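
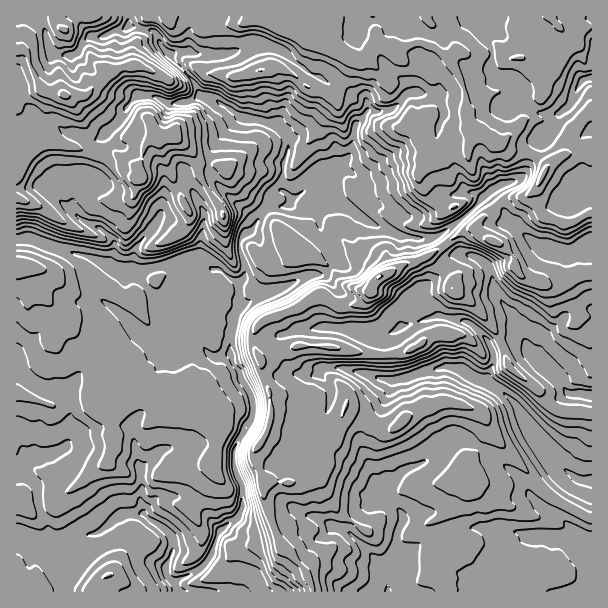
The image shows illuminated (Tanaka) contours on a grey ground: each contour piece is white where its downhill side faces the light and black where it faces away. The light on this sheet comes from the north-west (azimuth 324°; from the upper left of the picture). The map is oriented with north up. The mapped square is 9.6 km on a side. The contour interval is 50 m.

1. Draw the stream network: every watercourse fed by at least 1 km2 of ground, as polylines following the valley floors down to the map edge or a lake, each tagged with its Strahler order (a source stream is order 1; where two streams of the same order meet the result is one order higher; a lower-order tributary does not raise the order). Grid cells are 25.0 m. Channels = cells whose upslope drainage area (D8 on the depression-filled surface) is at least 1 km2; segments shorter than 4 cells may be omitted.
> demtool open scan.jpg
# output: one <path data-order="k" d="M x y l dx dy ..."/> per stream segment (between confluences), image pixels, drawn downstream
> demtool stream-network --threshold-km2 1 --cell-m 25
<path data-order="1" d="M215 591l-38 0"/><path data-order="3" d="M176 587l1 1 0 3"/><path data-order="2" d="M387 573l0 18"/><path data-order="1" d="M60 555l8-3 15-15 6-3 6 0 6-3 13-12 9-4 3 0 2-2 15 0"/><path data-order="2" d="M584 542l1 1 6 0 0 2"/><path data-order="1" d="M531 534l5 0 1 2 17 0 1 1 8 0 1 2 5 0 6 3 9 0"/><path data-order="1" d="M333 527l5 0 1 1 3 0 6 3 38 38 0 3 1 1"/><path data-order="2" d="M143 513l7 8 8 3 4 4 2 0 7 8 2 3 0 13-6 12 0 11 1 3 3 3 2 0 3 6"/><path data-order="1" d="M549 512l11 6 24 24"/><path data-order="2" d="M390 501l11 11 1 3 0 10-3 3-1 6-2 2 0 7-1 2 0 4-2 2-1 7-5 8 0 7"/><path data-order="1" d="M374 495l3 6 13 0"/><path data-order="1" d="M155 455l-14 13 0 36 2 2 0 7"/><path data-order="1" d="M434 455l-6 6-12 6-5 0-6 3-15 15-1 3 0 12 1 1"/><path data-order="1" d="M320 426l3-7 4-6 0-3 3-6 0-6 2-2 0-4-3-6-9-11 0-6 1-1 23 0 6 3 6 0 1 1 11 2 1 1 3 0 6 3 5 0 1 2 15 0 2-2 6 0 9-4 9-2 6-3 7 0 2-1 16 0 2 1 6 2 9 7 3 0 6 3 4 0 2 2"/><path data-order="1" d="M65 401l6 7 0 29-5 9-3 3-9 4-22 5-6 3-3 6-3 0-3 3"/><path data-order="2" d="M488 383l6 4 9 5 15 15 1 4 3 3 3 6 5 5 0 1 4 5 0 1 23 26 0 1 4 5 0 1 9 9 2 0 7 6 12 0 0 2"/><path data-order="3" d="M230 357l3 6 6 6 1 6 2 2 0 3 6 7 4 9 0 5 2 1 0 12-2 2-1 7-6 8-2 4-4 5-2 6-3 4 0 17 2 1 1 9 3 3 2 6 1 2 0 19-4 9-6 6-6 3-2 3-7 8-2 6-1 1 0 3-2 2 0 3-1 1 0 3-3 3 0 2-12 12-12 6-3 0-6 3 0 6"/><path data-order="1" d="M342 329l9 0 6 3 12 1 2 2 15 0 1-2 9 0 21-12 9-1 2-2 4 0 2-1 12 0 1 1 5 0 1 2 12 1 6 3 17 17 6 12 0 9-5 9-1 12"/><path data-order="1" d="M117 312l32 33 1 0 6 5 3 0 2 1 18 0 7-6 6-3 5 0 15 15 9 0 1-1 6 0 2 1"/><path data-order="3" d="M239 309l-5 6 0 11-1 1 0 3-2 2 0 6-1 1 0 18"/><path data-order="1" d="M261 294l-10 6-5 5-6 1-1 3"/><path data-order="1" d="M497 294l4 6 0 2 6 6 0 1 9 11 3 6 2 7 6 11 0 3 6 7 1 5 14 13 7 3 6 6 3 8 5 4 13 0 2 2 7 0"/><path data-order="3" d="M239 287l0 22"/><path data-order="2" d="M134 267l21 0 1-1 9-2 5-3 3 0 6-3 12-1 1-2 6 0 14 14 7 0 9 9 6 3 3 0 2 6"/><path data-order="2" d="M111 264l3 0 2 2 16 0 2 1"/><path data-order="1" d="M81 255l5 0 1 2 8 1 4 3 3 0 2 2 6 0 1 1"/><path data-order="1" d="M554 248l9 1 1 2 8 0 9-5 6-4 4 0"/><path data-order="1" d="M149 233l-14 16 0 5-1 1 0 12"/><path data-order="1" d="M75 213l12 11 3 0 12 6 12 12 0 10-3 5 0 7"/><path data-order="3" d="M269 207l-2 0-6 6-7 15-14 14 0 10 2 2 0 3 3 6 0 13-2 3-1 0 0 3-3 5"/><path data-order="1" d="M477 204l-22 21-2 0-4 5-2 0-7 6-6 1-2 2-16 0-2-2-10 0-2-1-3 0-4-3-3 0-5-3-7-2-9-4-3-3-11-6-4-5-6-3-78 0"/><path data-order="3" d="M284 201l-5 3-4 0-6 3"/><path data-order="1" d="M353 174l-5-3-19 0"/><path data-order="2" d="M329 171l-5 0-6 3-13 12-12 6-9 9"/><path data-order="1" d="M95 140l9-5 18-16 4-11 11-12 18 0 15 8 18-2 7-4 8-2"/><path data-order="1" d="M522 101l8 7 4 2 3 3 24 0 11-9 1-8 8-13 6-5 4 0"/><path data-order="2" d="M203 96l4 0 2 2 6 1 3 3 12 6 4 5 2 0 6 4 7 0 6 3 6 0 6 3 9 2 11 9 1 3 0 13-1 2-2 12-1 1 0 8-2 1 0 23 2 1 0 3"/><path data-order="1" d="M422 93l-14 0-15 15-3 2-4 0-2 1-16 0-12 14 0 3-2 1 0 8-1 1 0 9-2 2-1 6-12 12-6 1-3 3"/><path data-order="1" d="M78 51l3-6 9-9 14 0 1-1 3 0 6-5 8 0 6-6 0-7"/><path data-order="1" d="M252 45l-7 2-8 4-3 0-6 3-9 0-1 2-24-2-2-1-16 0-2 1 0 5 2 3 18 19 4 11 5 4"/>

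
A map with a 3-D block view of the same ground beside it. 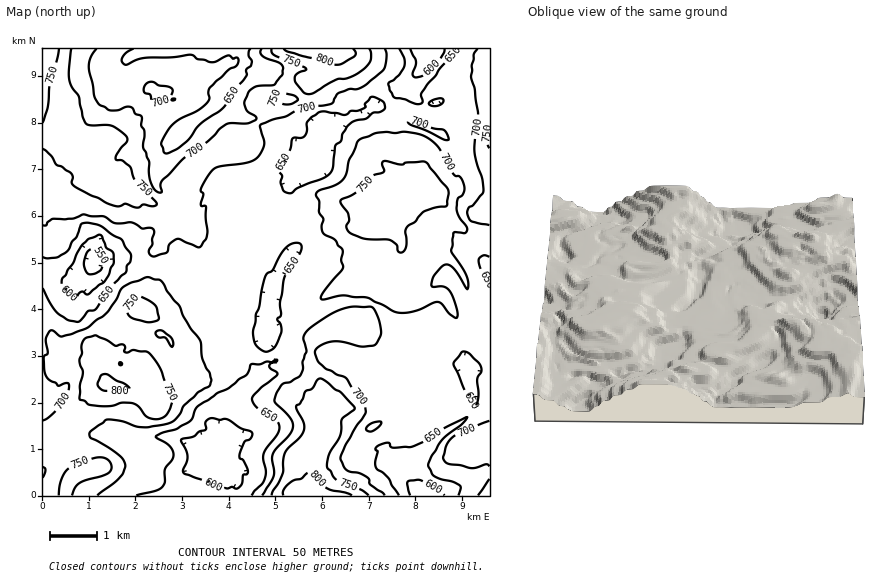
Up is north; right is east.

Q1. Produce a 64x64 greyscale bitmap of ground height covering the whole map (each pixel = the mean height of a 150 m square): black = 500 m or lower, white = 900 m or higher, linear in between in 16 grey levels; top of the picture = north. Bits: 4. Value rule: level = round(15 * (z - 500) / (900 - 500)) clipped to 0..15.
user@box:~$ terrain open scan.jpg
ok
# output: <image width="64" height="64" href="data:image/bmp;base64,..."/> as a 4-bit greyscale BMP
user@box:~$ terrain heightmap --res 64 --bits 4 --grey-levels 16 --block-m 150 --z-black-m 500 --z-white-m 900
<image width="64" height="64" href="data:image/bmp;base64,Qk12CAAAAAAAAHYAAAAoAAAAQAAAAEAAAAABAAQAAAAAAAAIAAATCwAAEwsAABAAAAAAAAAAAAAAABEREQAiIiIAMzMzAERERABVVVUAZmZmAHd3dwCIiIgAmZmZAKqqqgC7u7sAzMzMAN3d3QDu7u4A////AJmamZh3d3ZmVVVVVVRFVWebvd3d3Mu6mYdlQzM0VXd5mZqpmZh3d3dlVVVUQzNFVom83dy7qpmHdlUzNEVWd3iJmqqpmYd3d3ZVREMzMzRVeau8y7qZmId2VURFVmd3d4maqquqmHd3dlRDMzMzNFV4q7u7qZh3dmVVVVV3d3d3iZmaq7qYd3d2VUMzMzM0VXiru7uph3d2VVVVVneIiIiJmZmZmZd3d3dlQzMzM0VVeZq7u6mHd3ZVVVVWeJmZmIiJmZmYd3d3d2VDMzMzRVV4mru7uYd3dlVVVVVnmZmYmIiIiId3d3d2VDMzMzM0VWeJq7u6mHd2ZmZmVVeJmZmZmYiHd3d3dmVVRDMzMzNFVniau7upd3d3Z3d2VXiZmZmZmId3d3d3dmVVRDMzNFVVd5q7u6mHeHd2Z3dlVniZiZmZmId3iJmYd2VUMzRVVVV3mru7qZd3d3d2d3dlZ3h4mZmZmJmZmqqYdlRERVVVZniau7upmHd3d3Z3d3dmd3eJmZmZmZmru5h2VVRFVVZ3iaq7u7qZd3d3Zmd3d3Znd3iZqruqqru7qYdlVVVVZ3iZmru7uph3d3dmd3d3ZWd3eJq7u7u7u7qZmHdlVVVneJmau7uph3dmZmd3d3dlZ3d3mrvMzLu7qpmZiHdlVVZ3iZmbupl3d2ZmZ3d3d1VneIiJu8y7u7upmZmYd3ZVVVd3iZqZmHd3dmZnd3d2VWeIiJm7u7u7u6mZmZh3d2VVVnd4mZh3d3d3Zmd3d3ZVZ4iImbu7qru7qZmZl3d3ZlVmd3iYd3d3d3d3Znd3ZVVXiIiau7qqq7qZmZmHd3dmZmZ3eJd3d3d3d3d2Z3dlVWd4mZm7qqqqqZmZmYd3d2ZmZnd3h3d3d3d3d3Znd3Zmd3mZmbuqmZmZmZmZh3d3dmVWZneYd3d4h3d3dmd3d3d3eIiZqpmZmZmZmZl3d3d2VVVmeJmIiJmId3d3dnd3d3d4d3iJmZmZmZmZmHd3d3ZVVWd3iJmZmZl3d3d3d3d3d3d3ZniZmZmZmZmHd3d3d2VVZ3d4iIiIiXd3d3d3d3d3d2VVZ4mZmqqpmXd3d3d3ZVVnd3eIiIiId3d3d3d3d3d2VVVWeJmru5mYd3d3d3dlVWd3d3eIiIh3iIh3d4d3d3VVRVVniZqqmYd3d3d3d2VVZ3d3d3d3d4iZmYh4h3d3ZVRERVZ5mZmZd3d3d3d3dVVnd3eId4iImZmZmIiHd3dVRDM0VXiZmZh3d3d3Z3d1VWd3d4iIiZmZmZmYiHd3d1VDMzM1Z3iIh3d3d3dnd3ZVZ3d3eImZmZmZmZh3d4d2VUQzIjRWd3d3d3d3d3d3dlVWd3d3iJmZmZmZmHd3h3VVVDMRI1Vnd3d3d3d3d3d3ZVZ3d3d4mZmZmZmZh3h3ZVVVQxETRWd3d3d3d3d3d3d2VWd3d3iZmZmZmZiIh3dVZmVDESNFV3iHd3d3d3d3d3ZVV3d3eJmZmZmZmIiHd2Z3dlQiNFVneIh3d3d3d3d3d2VWd3d4mZmZmpmZiId3d3d3ZUM1Vnd3iIeIh3d3d3d3dmZ3d4mZmZmqmZmIh3d3d3d1VEVnd3eJmZmYd3d3d3d3d3eJmaq7u7qZmYiHd3d3d3ZVZ3d3iJmZmZh3d3d3d3d3d4mZu7u7upmZmZmHd4h3d3d3iImZmZmZh3d3d3d3d3d3iZmru7u7qZmZmHiJmZmYiImZmZmZmZmHd3d3d3d3d3eZmau7u7u6mZmXeZmZmZmZmamampmZmYd3d3d3d3d3d5maq7u7u7u6qpd4mJmZmZmruru6mZmZh3d3d3d3Znd4mZqqq7u7u7u6mHeImZmZqruqu6mImZmHd3d3d3dlZ3iJmZqqu7u7u7qYd3iZmau7u6u6mHiZmYd3d3d3d1VWZ3eJmaqqu7u7uZh3eJmZq7u6q6mXd4mZmHd3d3d2VVVVZ3iZmqqru7upiHd5mZmru7qrqZd3eJmYd3d3d3ZVVVVWd5mZmqq7upl3d4mZq7u7u6qZl3d4mZmIiId3dlVVVVV3mZmamZqpmHd3iZq7u7u7qZmHdnd5mZmZmYd3ZVVVVXeJmZmZmZmXd3eZq7u7u7upmYd1VneJmZmZmHd2VVVVZ3mZmZmZmYd3d5m7u7u7u7qZh2VVZ3iJmZmYd3ZVVVVneJmZmJiId3d3mbu7u7u7upmHdlVWd3iZmZh3dmZVVVZ3eIiIiIeId3eZu7u7qqqpmHd2VVVneImZh3d3dlVVVnd3d3d3iHd3d4mru7qZmZmYd3dlVVZ3d3eId3d2VVVVZmd3d3d3d3d3iZu7upmYiIh3d3dlVWZ3d4mZh3dlVVZVVmd3d3d3d3eJmru6mYd3h3d3d3dlVWd4mZmZiHd3dmZVVnd2Zmd3d4mau6mYd3d3d4d3d3ZVZ3iZmaqZmZh3dmVnZlVmVnd3iZq6qZd3d3d4iId3dlVWeJmZmZmpmHd3ZnZVVWdmd3eJmqqZl3d3d3iId3d2VVVniIiZm7qZmIh3dlVVVnd3d4maqpmHd3d3d3d3d3dlVVZ3d5mru7qZmYd2VVRVZ3d4iZmqmYd3dnd3d3d3d3dVVmd3iZq7u7upmXdlQzRnd3iZmaqZh3d2Z3d3d3d2Z2ZVZ3eJmru7u7uZh3ZTM0Z3eJmZqpmHd3ZVZmZmZlVWZlV3iaq7vMzMu6mXdlMzNWd3iZmqmZh3dlVVVVVVVVVVVXibvM3d3d3LqZd1QzM0VneJ"/>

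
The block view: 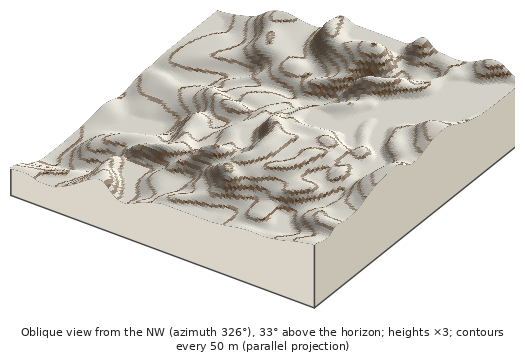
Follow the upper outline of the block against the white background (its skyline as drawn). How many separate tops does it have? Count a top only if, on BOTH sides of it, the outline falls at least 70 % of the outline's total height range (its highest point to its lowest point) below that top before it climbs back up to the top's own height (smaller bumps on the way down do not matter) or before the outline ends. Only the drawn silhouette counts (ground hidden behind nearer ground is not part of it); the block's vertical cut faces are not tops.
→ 0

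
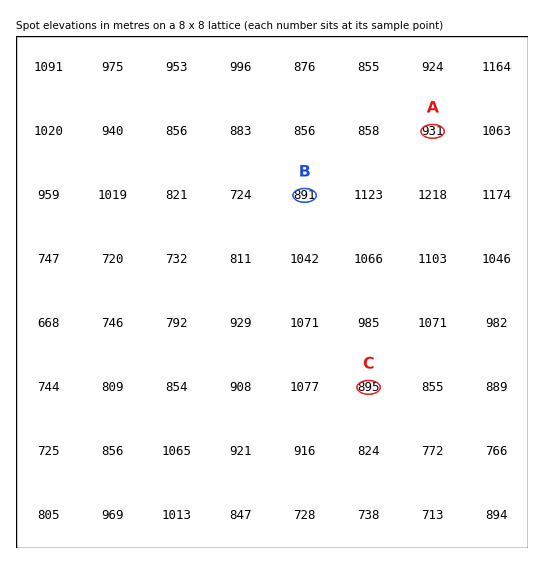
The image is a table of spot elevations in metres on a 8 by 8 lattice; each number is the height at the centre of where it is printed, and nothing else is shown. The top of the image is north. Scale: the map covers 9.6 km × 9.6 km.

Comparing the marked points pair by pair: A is higher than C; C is higher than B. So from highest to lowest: A C B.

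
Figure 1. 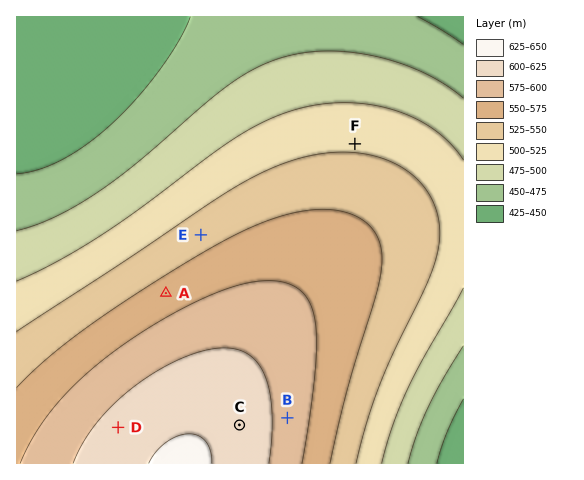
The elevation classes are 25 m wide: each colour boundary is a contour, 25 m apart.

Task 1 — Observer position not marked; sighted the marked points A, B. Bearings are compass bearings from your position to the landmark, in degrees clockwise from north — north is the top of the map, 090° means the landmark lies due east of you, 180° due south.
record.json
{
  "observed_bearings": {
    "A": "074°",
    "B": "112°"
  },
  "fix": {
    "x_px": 56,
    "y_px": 325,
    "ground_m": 535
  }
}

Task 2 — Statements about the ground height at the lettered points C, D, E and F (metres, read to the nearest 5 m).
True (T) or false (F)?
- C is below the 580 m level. F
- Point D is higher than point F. T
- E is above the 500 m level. T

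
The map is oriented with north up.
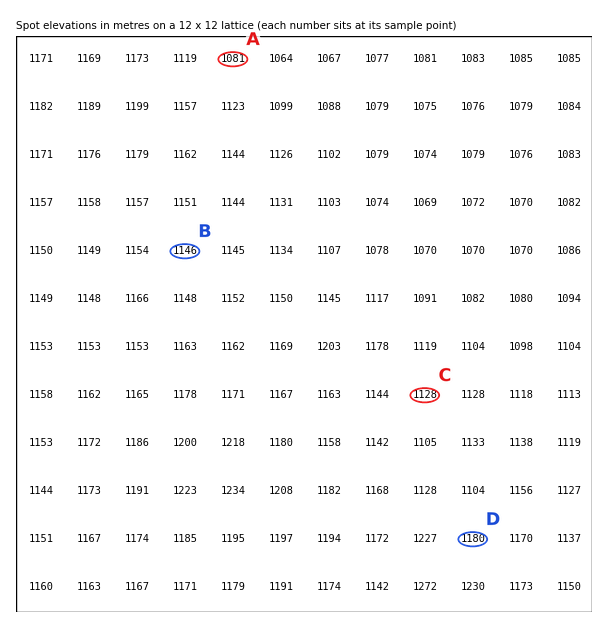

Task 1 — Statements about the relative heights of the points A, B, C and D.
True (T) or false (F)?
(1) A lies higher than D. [F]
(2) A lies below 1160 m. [T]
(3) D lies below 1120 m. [F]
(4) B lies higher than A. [T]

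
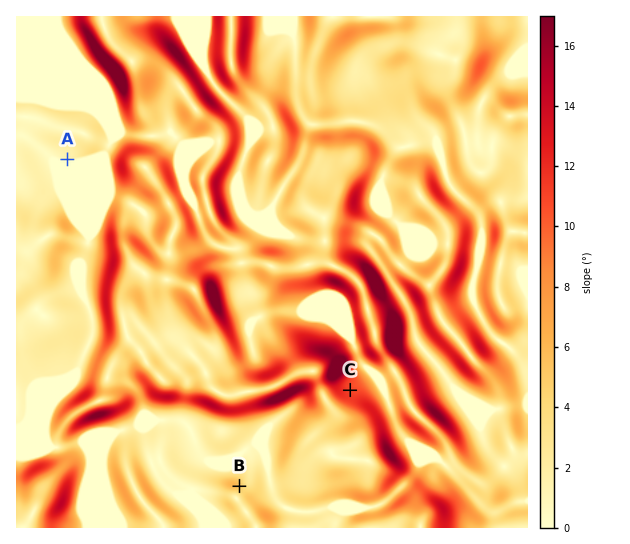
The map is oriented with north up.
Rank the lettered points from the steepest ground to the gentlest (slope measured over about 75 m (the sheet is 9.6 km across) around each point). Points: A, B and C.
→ C B A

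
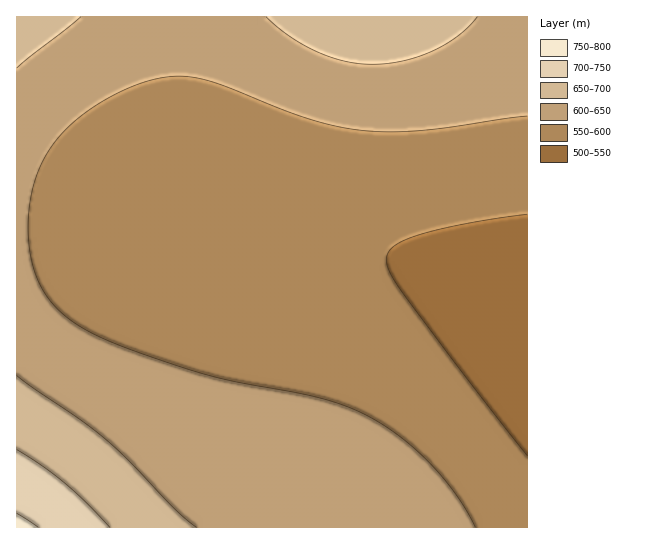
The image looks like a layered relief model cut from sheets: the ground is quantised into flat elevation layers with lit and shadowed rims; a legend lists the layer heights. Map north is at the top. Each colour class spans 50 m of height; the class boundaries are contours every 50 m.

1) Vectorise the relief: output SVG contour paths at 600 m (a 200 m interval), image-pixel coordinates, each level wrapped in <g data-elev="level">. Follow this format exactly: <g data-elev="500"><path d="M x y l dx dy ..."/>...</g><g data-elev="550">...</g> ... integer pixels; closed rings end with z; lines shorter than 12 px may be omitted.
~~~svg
<g data-elev="600"><path d="M475 527l-19-33-27-32-31-27-32-20-21-9-26-8-90-18-44-12-74-26-22-11-18-10-12-10-10-12-8-12-6-13-4-15-2-17 0-36 5-23 8-20 11-18 14-17 20-17 24-15 26-11 24-7 21-2 23 4 21 7 80 31 29 8 27 4 28 2 32-2 105-14"/></g>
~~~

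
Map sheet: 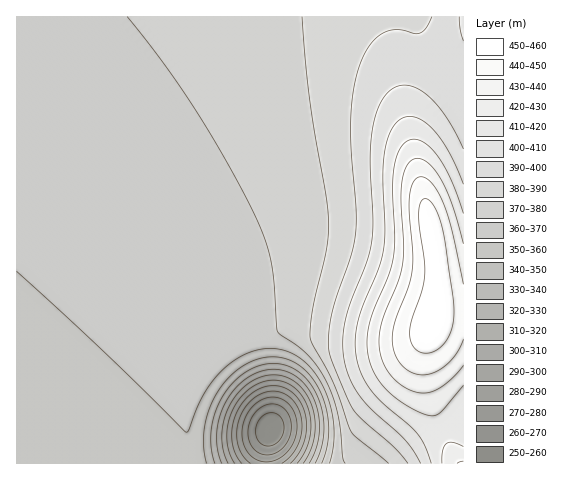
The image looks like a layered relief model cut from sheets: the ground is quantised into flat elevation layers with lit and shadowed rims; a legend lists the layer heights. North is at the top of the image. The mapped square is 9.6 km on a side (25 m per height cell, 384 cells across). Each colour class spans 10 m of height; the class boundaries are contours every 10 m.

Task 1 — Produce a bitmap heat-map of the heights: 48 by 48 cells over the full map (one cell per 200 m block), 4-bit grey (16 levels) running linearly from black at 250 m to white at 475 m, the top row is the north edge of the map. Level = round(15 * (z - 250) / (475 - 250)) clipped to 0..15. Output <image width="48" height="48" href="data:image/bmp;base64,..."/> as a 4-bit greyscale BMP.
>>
<image width="48" height="48" href="data:image/bmp;base64,Qk32BAAAAAAAAHYAAAAoAAAAMAAAADAAAAABAAQAAAAAAIAEAAATCwAAEwsAABAAAAAAAAAAAAAAABEREQAiIiIAMzMzAERERABVVVUAZmZmAHd3dwCIiIgAmZmZAKqqqgC7u7sAzMzMAN3d3QDu7u4A////AHd3d3d3d3d3d3d2VDIiI0VniIiJmaq7zHd3d3d3d3d3d3dlQyEREjVniImZmqq7vHd3d3d3d3d3d3dlQyEAEjRniJmZqqu7u3d3d3d3d3d3d3dlQyEAETRXiJmaqru7u3d3d3d3d3d3d3dmQyEAETRXiZmqq7u7u3d3d3d3d3d3d3d2VCEREjRniZqqu7u7u3d3d3d3d3d3d3d2VDIhIjVniaqru8zMu3d3d3d3d3d3d3d3ZUMyM0Vomaq7vMzMy3d3d3d3d3d3d3d3ZlRDRFZ4mqu7zMzMzHd3d3d3d3d3d3d3dmVVVWeJmqu8zN3czHd3d3d3d3d3d3eId3ZmZneJqrvMzd3d3Hd3d3d3d3d3d3iIh3d3d3iZqrvM3d3d3Hd3d3d3d3d3d4iIiId3eIiZqrvM3d3d3Xd3d3d3d3d3eIiIiIiIiImZqrvM3d7u3Xd3d3d3d3d3iIiIiIiIiImZqrvM3d7u3Xd3d3d3d3d4iIiIiIiIiImZqrvM3d7u3Xd3d3d3d3eIiIiIiIiIiImZqqu8zd7u3Xd3d3d3d3iIiIiIiIiIiImZmqu8zd3u3Xd3d3d3d4iIiIiIiIiIiImZmqu7zN3u3Xd3d3d3d4iIiIiIiIiIiIiZmqq7zN3u3Xd3d3d3eIiIiIiIiIiIiIiZmaq7zN3u3Xd3d3d3iIiIiIiIiIiIiIiZmaqrvN3u3Xd3d3d4iIiIiIiIiIiIiIiZmaqrvN3u3Xd3d3eIiIiIiIiIiIiIiIiZmZqrvN3u3Hd3d4iIiIiIiIiIiIiIiIiZmZqrvN3t3Hd3eIiIiIiIiIiIiIiIiIiZmZqrvN3t3Hd3iIiIiIiIiIiIiIiIiIiZmZqrvN3t3Hd4iIiIiIiIiIiIiIiIiIiZmZqrvN3dy3eIiIiIiIiIiIiIiIiIiIiZmZqrvN3dy3iIiIiIiIiIiIiIiIiIiIiZmZqrvN3cy4iIiIiIiIiIiIiIiIiIiIiZmZqrvN3cu4iIiIiIiIiIiIiIiIiIiImZmZqrvMzMu4iIiIiIiIiIiIiIiIiIiImZmZqrvMzLuoiIiIiIiIiIiIiIiIiIiImZmZqrvMy7uoiIiIiIiIiIiIiIiIiIiImZmaqru7u7qoiIiIiIiIiIiIiIiIiIiJmZmaqqu7u7qoiIiIiIiIiIiIiIiIiIiJmZmZqqu7u6qoiIiIiIiIiIiIiIiIiIiJmZmZqqq7qqqoiIiIiIiIiIiIiIiIiIiJmZmZqqqqqqqoiIiIiIiIiIiIiIiIiIiJmZmZqqqqqqqYiIiIiIiIiIiIiIiIiIiZmZmZqqqqqqqoiIiIiIiIiIiIiIiIiIiZmZmZmqqqqqqoiIiIiIiIiIiIiIiIiIiZmZmZmqqqqqqoiIiIiIiIiIiIiIiIiIiZmZmZmaqqqqqoiIiIiIiIiIiIiIiIiIiZmZmZmZqpmaqoiIiIiIiIiIiIiIiIiImZmZmZmZmZmaqoiIiIiIiIiIiIiIiIiImZmZmZmZmZmaqoiIiIiIiIiIiIiIiIiImZmZmZmZmZmaqg=="/>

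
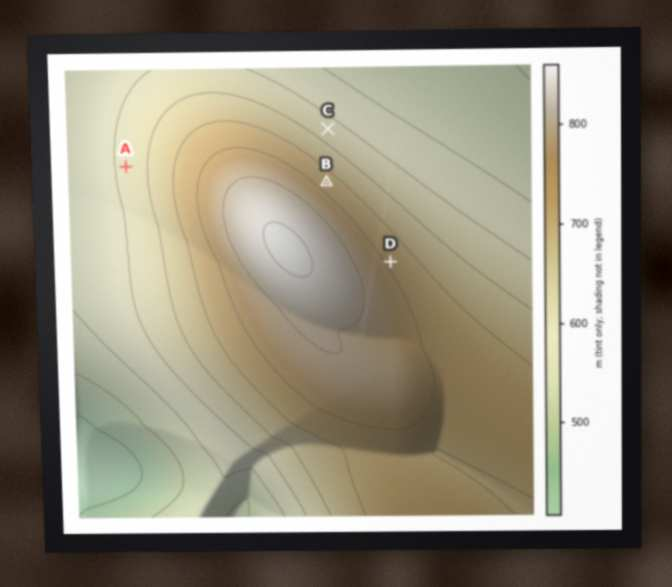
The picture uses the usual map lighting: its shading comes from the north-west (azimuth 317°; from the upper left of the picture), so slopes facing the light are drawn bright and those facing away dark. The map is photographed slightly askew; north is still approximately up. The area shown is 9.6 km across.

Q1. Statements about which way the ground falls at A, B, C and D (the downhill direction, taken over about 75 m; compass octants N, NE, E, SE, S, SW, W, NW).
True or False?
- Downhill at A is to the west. True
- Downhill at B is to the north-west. False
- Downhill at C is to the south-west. False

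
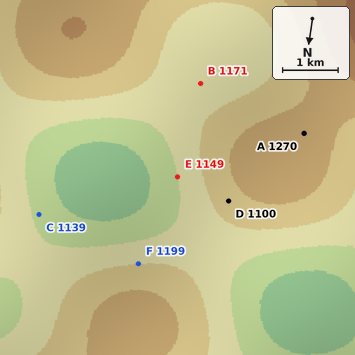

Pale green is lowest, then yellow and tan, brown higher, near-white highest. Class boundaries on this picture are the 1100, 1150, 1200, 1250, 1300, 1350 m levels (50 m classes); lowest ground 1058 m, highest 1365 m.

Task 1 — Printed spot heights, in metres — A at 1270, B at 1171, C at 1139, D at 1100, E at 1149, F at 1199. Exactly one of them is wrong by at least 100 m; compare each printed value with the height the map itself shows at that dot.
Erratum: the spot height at D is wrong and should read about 1225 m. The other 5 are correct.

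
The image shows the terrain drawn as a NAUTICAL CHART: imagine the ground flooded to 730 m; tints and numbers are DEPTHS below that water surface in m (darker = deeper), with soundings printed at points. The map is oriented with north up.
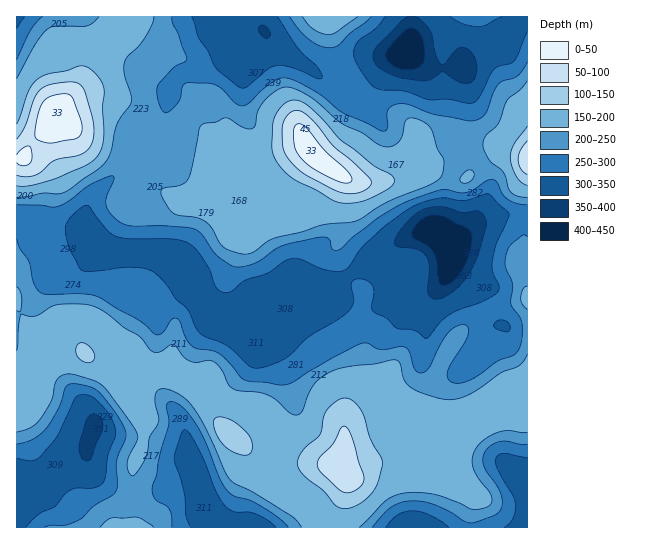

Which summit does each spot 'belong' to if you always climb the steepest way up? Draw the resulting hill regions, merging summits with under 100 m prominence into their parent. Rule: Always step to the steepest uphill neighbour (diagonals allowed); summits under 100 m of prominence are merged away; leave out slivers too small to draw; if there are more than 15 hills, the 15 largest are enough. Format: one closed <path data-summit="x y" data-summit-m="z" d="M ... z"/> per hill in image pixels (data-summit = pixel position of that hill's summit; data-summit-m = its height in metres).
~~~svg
<path data-summit="345 471" data-summit-m="670" d="M526 215l-21 0-26 6-20 18-12 5 4 9-2 16-6 13-10 9-32 0-11 9-11 5-12 0-37-6-2 7-9 9-52 26-10 0-15-9-19-3-12-5-10-15-12-42-10-11-12-5-54-2-20-4-8 18-8 9-14 7-9 0-6-6-4-23-7-15-14-18-6-1-1 262 11-1 27-14 27-8 5-4 1 2-40 43-8 3-13 0-10-8 0 36 511 1 1-311z"/><path data-summit="311 153" data-summit-m="697" d="M519 16l-106 0-1 17-4 18-18 9-17 25-16 15-8 0-6-3-26-24-39-26-15-17-5-14-43 0 0 5 2 5 15 13 3 6 0 12-12 2-26 12-14 1-11 9-4 8 0 14-12 40-27-1-6 23-7 9-23 21-6 12-3 12 3 16-46 10 8 30 5 4 9 0 14-7 8-9 8-18 20 4 54 2 12 5 10 11 12 42 7 12 11 7 23 4 15 9 10 0 8-2 10-7 26-12 17-14 2-7 37 6 12 0 11-5 11-9 26 1 8-3 10-11 6-15-2-16-13-14 8-19 4-29 7-18 0-9-8-16 6-45 10-22 4-18 30-25 13-5z"/><path data-summit="57 113" data-summit-m="697" d="M214 16l-198 1 0 198 7 2 6 6 13 21 45-9-3-10 3-18 6-12 23-21 7-9 6-23 27 1 12-40 0-14 10-14 19-4 26-12 12-2 0-12-3-6-15-13z"/><path data-summit="527 159" data-summit-m="679" d="M527 16l-6 0-11 11-13 5-12 11-8 4-13 15 0 9-11 26-6 37 1 12 7 12 0 9-7 18-4 29-8 19 11 11 12-5 20-18 26-6 23 0z"/><path data-summit="329 17" data-summit-m="559" d="M411 16l-152 0 0 3 4 11 5 7 18 16 31 20 26 24 6 3 8 0 16-15 17-25 18-9 4-18z"/>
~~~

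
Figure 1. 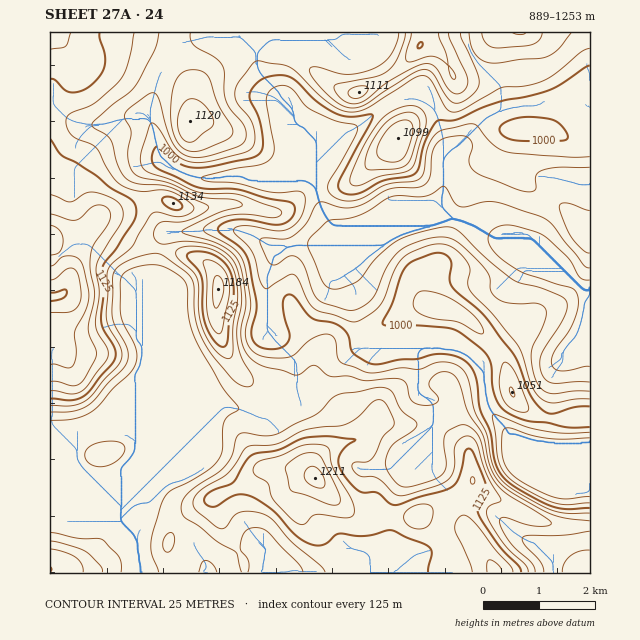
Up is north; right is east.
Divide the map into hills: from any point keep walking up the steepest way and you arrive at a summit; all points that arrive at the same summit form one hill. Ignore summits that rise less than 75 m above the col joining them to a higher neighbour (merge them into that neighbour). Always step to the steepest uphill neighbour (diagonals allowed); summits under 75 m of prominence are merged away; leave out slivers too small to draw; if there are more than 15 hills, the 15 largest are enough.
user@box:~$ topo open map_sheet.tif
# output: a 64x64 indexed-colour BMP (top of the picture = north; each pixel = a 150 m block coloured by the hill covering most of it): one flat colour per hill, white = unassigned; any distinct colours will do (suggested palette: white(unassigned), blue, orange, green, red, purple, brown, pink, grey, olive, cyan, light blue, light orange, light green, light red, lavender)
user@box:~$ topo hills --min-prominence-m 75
<image width="64" height="64" href="data:image/bmp;base64,Qk12CAAAAAAAAHYAAAAoAAAAQAAAAEAAAAABAAQAAAAAAAAIAAATCwAAEwsAABAAAAAAAAAA////ALR3HwAOf/8ALKAsACgn1gC9Z5QAS1aMAMJ34wB/f38AIr28AM++FwDox64AeLv/AIrfmACWmP8A1bDFAGZmZmZmYiIiIiIiIiIiIiIiIiIiIiIiIiIiIiIiIRERZmZmZmZiIiIiIiIiIiIiIiIiIiIiIiIiIiIiIiIiERFmZmZmZiIiIiIiIiIiIiIiIiIiIiIiIiIiIiIiIiIREWZmZmZmIiIiIiIiIiIiIiIiIiIiIiIiIiIiIiIiIiIRZmZmZmYiIiIiIiIiIiIiIiIiIiIiIiIiIiIiIiIiIiJmZmZmYRIiIiIiIiIiIiIiIiIiIiIiIiIiIiIiIiIiIhEREREREiIiIiIiIiIiIiIiIiIiIiIiIiIiIiIiIiIiERERERERIiIiIiIiIiIiIiIiIiIiIiIiIiIiIiIiIiIRERERExIiIiIiIiIiIiIiIiIiIiIiIiIiIiIiIiIiIhERERETMiIiIiIiIiIiIiIiIiIiIiIiIiIiIiIiIiIiERERERMzIiIiIiIiIiIiIiIiIiIiIiIiIiIiIiIiIiIRERERETMyIiIiIiIiIiIiIiIiIiIiIiIiIiIiIiIiIhERERERMzMiIiIiIiIiIiIiIiIiIiIiIiIiIiIiIiIiEREREREzMzIiIiIiIiIiIiIiIiIiIiIiIiIiIiIiIiIRERERERMzMyIiIiIiIiIiIiIiIiIiIiIiIiIiIiIiIhEREREREzMzMiIiIiIiIiIiIiIiIiIiIiIiIiIREREREREREREzMzMzIiIiIiIiIiIiIiIiIiIiIiIiERERERERERERETMzMzMyIiIiIiIiIiIiIiIiIiIiIiERERERERERERERMzMzMzIiIiIiIiIiIiIiIiIiIiIiIREREREREREREREzMzMzMyIzMyIiIiIiIiIiIiIiIiIRERERERERERERETMzMzMzMzMzMiIiIiIiIiIiIhIiIhERERERERERERERMzMzMzMzMzMzMiIiIiIiIiIRERERERERERERERERERETMzMzMzMzMzMyIiIiIiIiIRERERERERERERERERERERMzMzMzMzMzMzIiIiIiIiIhEREREREREREREREREREREzMzMzMzMzMzMiIiIiIiIiERERERERERERERERERERETMzMzMzMzMzMyIiIiIiIiIRERERERERERERERERERERMzMzMzMzMzMyIiIiIiIiIhEREREREREREREREREREREzMzMzMzMzMyIiIiIiERERERERERERERERERERERERETMzMzMzMzMxESIiIiIRERERERERERERERERERERERERMzMzMzMzMzEREiIiIREREREREREREREREREREREREREzMzMzMzMzMRERIiIhERERERERERERERERERERERERETMzMzMzMzMxERESIiERERERERERERERERERERERERERMzMzMzMzMzERERIiIRERERERERERERERERERERERERETMzMzMzMzMRERESIRERERERERERERERERERERERERERMzMzMzMzMxERERIhEREREREREREREREREREREREREREzMzMzMzMzERERERERERERERERERERERERERERERERERMzMzMzMzMREREREREREREREREREREREREREREREREREzMzMzMzMzERERERERERERERERERERERERERERERERETMzMzMzMzERERERERERERERERERERERERERERERERERMzMzMzMzERERERERERERERERERERERERERERERERERERERMzMRERERERERERERERERERERERERERERERERERERERERERERERERFVVVEREREREREREREREREREREREREREREREREREREREVVVVVVVVVUREREREREREREREREREREREREREREREREVVVVVVVVVURERERERERERERERERERERERERERERERERVVVVVVVVVRERERERERERERERERERERERERERERERERFVVVVVVVVVUREREREREREREREREREREREREREREREREVVVVVVVVVVRERERERERERERERERERERERERERERERERVVVVVVVVVVERERERERERERERERERERERERERERERERFFVVVVVVVVUREREREREREREREREREREREREREREREREUVVVVVVVVVREREREREREREREREREREREREREREREREURFVVVVVVVVQRERERERERERERERERERERERERERERERRERVVVVVVVVEQRERERERERERERERERERERERERERERREREVVVVVVVERBERERERERERERERERERERERERERERRERERFVVVVVUREQRERERERERERERERERERERERERERRERERERFVVVVREREQRERERERERERERERERERERERERFERERERERVVVREREREREQRERERERERERERERERERERFERERERERERVRERERERERERERBERERERERERERERERFEREREREREREREREREREREREREERERERERERERERERFEREREREREREREREREREREREREQREREREREREREREREURERERERERERERERERERERERERBERERERERERERERERREREREREREREREREREREREREREERERERERERERERERFEREREREREREREREREREREREREQREREREREREREREREURERERERERERERERERERERERERBEREREREREREREREREURERERERERERERERERERERERE"/>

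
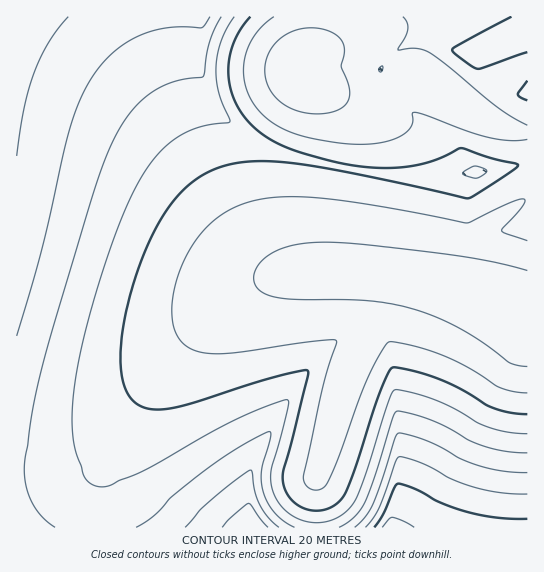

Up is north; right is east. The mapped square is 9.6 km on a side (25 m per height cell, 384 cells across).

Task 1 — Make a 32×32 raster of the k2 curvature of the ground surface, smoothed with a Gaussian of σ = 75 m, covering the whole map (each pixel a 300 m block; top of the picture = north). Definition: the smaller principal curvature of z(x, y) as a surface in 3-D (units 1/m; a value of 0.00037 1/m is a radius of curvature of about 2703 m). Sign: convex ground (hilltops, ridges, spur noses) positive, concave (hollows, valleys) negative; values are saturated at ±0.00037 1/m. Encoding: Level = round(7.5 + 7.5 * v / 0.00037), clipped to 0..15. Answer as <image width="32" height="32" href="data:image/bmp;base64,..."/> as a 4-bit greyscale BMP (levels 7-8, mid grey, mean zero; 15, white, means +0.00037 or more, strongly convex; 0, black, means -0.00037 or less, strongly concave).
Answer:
<image width="32" height="32" href="data:image/bmp;base64,Qk12AgAAAAAAAHYAAAAoAAAAIAAAACAAAAABAAQAAAAAAAACAAATCwAAEwsAABAAAAAAAAAAAAAAABEREQAiIiIAMzMzAERERABVVVUAZmZmAHd3dwCIiIgAmZmZAKqqqgC7u7sAzMzMAN3d3QDu7u4A////AIiIiIiIh3cTqqqqYHd3d3eIiIiIh3d3CKqqqpB3d3d3iIiIh3d3dwmqqZiAZ3d3d4iId3d3d3cHmYiIgFd3d3eHd3d3d3d3QHd4iIFXd3d3d4iHd3d3d3BneIiBV3d3d4iIh3d3d3d1B3d3cVd3eIh4iId3d3d3dwWId3Fnd3iIeIiHd3d3d3dheHdyd3d4iHeIiHd3d3d3dEiHcnd3d4h3eIiId3d3d3c2h3R3d3eId3iIiIiIh3d3dGd1d3d3eHd3iIiIiIiId3dWZ3d3d3h3d4iIiIiIiIh3d3d3d3d4d3eIiIiIiIiIh3d3d3d3eHd3iIiIiIiIiIh3d3d3eIh3d3iIiIiIiIiIiHd3d4iId3d3iIiIiIiIiIiIeIiIiHd3d3iIiIiIiIiIiIiHZUR3d3d3eIiIiIiIiIiIh2d3d3d3d3eIiIiIiIiIiIdXd3d3d3d3d4iIiIh3ZlVVNnd3d3d3d3d3d3ZCIjREQwACd3d3d3d3d3QSRniIiIVYh3d3d3d3d3YUeIiIiIdliIh3d3d3d3dheIiIeHdkZ4d3d3d3d3d3F5iIiHd0V3d3dXd3d3d3dUmZiIh3ZZh3dUV3d3d3d3J5mZiHdjepiFV3d3d3d3dxiZmIh3dieFImd3d3d3d3cYmYiIh3d0NGdUZ3d3d3d3JpmIiId3d3d3d2"/>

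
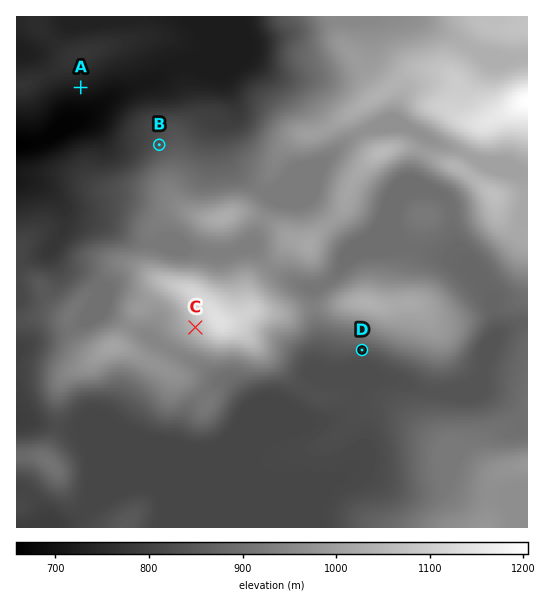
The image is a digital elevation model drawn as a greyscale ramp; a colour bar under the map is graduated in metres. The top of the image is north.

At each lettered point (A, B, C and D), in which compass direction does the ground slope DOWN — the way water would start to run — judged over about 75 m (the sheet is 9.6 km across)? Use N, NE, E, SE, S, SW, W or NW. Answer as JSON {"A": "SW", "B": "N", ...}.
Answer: {"A": "S", "B": "NW", "C": "SW", "D": "S"}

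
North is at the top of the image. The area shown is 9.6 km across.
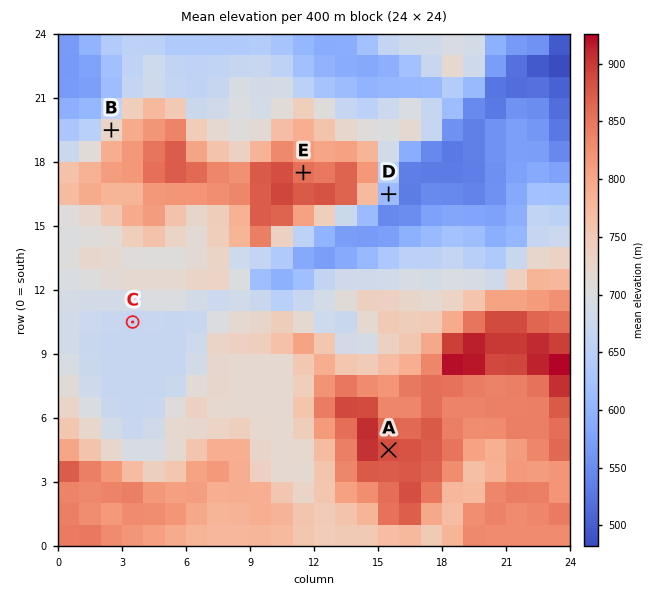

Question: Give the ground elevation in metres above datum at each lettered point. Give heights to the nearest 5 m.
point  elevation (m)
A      880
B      735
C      670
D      610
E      855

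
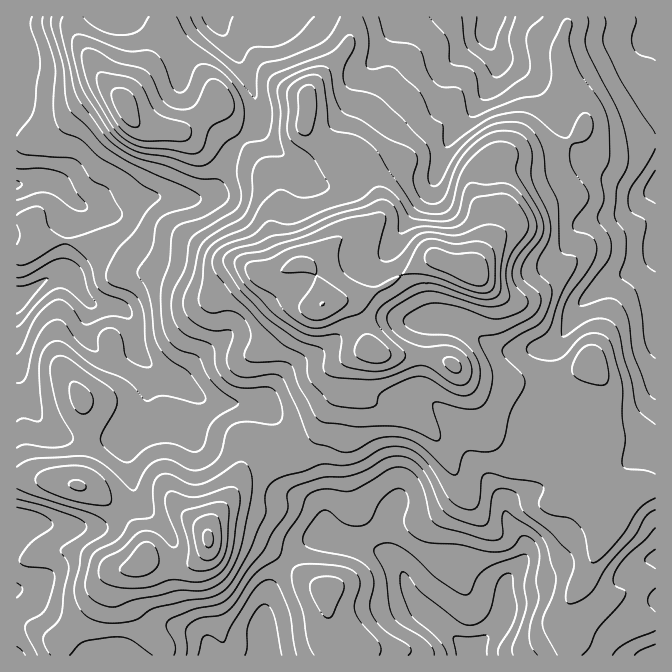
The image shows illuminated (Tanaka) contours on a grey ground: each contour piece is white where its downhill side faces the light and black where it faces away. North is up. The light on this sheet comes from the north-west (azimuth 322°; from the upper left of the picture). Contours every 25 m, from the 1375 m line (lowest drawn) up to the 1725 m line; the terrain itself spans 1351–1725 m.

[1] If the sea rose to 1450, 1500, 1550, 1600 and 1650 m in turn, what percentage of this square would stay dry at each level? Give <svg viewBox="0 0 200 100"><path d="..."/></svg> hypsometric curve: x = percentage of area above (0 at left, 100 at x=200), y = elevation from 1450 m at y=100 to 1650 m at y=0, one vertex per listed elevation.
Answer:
<svg viewBox="0 0 200 100"><path d="M164 100l-52-25-55-25-33-25-13-25"/></svg>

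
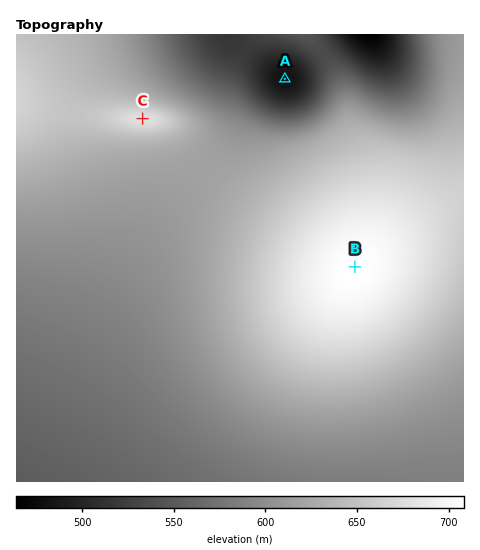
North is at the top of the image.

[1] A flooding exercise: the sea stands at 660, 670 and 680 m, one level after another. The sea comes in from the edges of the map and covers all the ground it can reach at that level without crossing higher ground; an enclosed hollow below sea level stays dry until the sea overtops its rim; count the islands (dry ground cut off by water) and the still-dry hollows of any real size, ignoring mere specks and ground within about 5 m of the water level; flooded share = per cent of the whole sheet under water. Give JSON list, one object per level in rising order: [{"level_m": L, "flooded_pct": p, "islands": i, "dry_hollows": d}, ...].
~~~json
[{"level_m": 660, "flooded_pct": 83, "islands": 1, "dry_hollows": 0}, {"level_m": 670, "flooded_pct": 88, "islands": 2, "dry_hollows": 0}, {"level_m": 680, "flooded_pct": 92, "islands": 1, "dry_hollows": 0}]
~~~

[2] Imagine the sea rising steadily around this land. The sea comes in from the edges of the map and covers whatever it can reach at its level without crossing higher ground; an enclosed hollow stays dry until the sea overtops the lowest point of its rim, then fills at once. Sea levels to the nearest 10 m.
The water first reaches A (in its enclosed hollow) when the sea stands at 520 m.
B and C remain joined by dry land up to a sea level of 620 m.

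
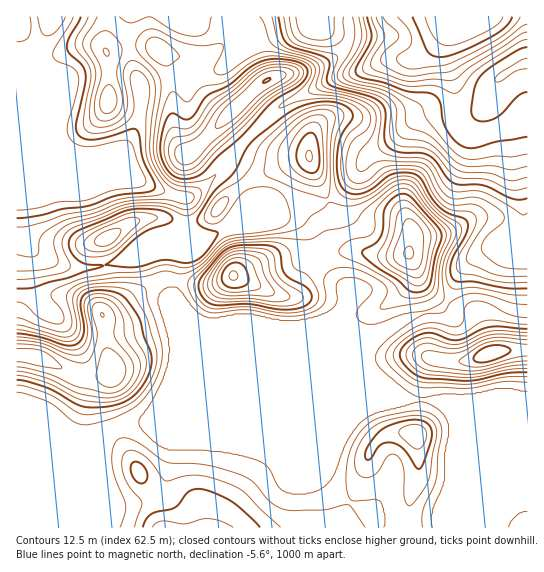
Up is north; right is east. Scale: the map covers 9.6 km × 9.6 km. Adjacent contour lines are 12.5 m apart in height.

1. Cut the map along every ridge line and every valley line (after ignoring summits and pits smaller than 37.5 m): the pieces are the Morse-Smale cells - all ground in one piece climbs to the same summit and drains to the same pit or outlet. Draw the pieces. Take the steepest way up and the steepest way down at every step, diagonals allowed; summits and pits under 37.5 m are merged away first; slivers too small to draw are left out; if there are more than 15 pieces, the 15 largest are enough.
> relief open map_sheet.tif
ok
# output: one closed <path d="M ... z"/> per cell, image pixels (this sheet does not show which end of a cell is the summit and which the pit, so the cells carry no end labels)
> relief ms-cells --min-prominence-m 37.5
<path d="M399 323l-20 6-16 2-216 90-22 3-15 5-6 8-4 21-23 52-5 17 297 1 0-5-9-13-6-6-20-12-10-10 0-4 47-111 1-17 4-7z"/><path d="M185 227l-26 18-54 21 3 25-7 21-16-12-15-4-13 0-12 5-17 14-5 14 0 25-7 1 1 74 46 0 16 6 16 0 12-3 12-7 24-2 224-93-9-5-151-1-6-3-13-11-15-20 8-37 4-10z"/><path d="M454 108l-5 4-20 1-12 6-23 21-24 15-18 26-21 18-9 4-29 1-54 21 16-1 20-8 15 1 12 4 11 13 16 36 12 13 11 24-1 7 2 8 12 7 20-1 26-12 31-8 23-43 20-14 24-8 15-18-1-26-8-30-4-39-2-2-30 8-13-1-10-12z"/><path d="M453 24l-22 25-14 10-26 0-9 2-19 10-29 8-56 29-33 33 18 11 14 3 29 0 3 2-27 8-37 19-2 2 8 15-20 24 11-1 51-20 29-1 9-4 21-18 18-26 24-15 23-21 12-6 22-2 4-4 0-18-10-32 0-14z"/><path d="M525 224l-16 19-24 8-20 14-23 43-23 5-16 7-27 23-5 11 0 8 4 8 30 26 13 4 110-2 0-172z"/><path d="M243 187l-14 9-19 21-25 6 0 20-4 10-8 37 15 20 9 9 10 5 148 1-4-11 1-7-11-24-12-13-16-36-11-13-12-4-15-1-20 8-24 1 20-24z"/><path d="M106 16l-90 1 0 49 13 15 27 62 13 12 10 4 42-4 8-13 10-21 2-14-1-20 13-6 19-4-8-22-10-8-21-2-27 7-2-6 3-15z"/><path d="M371 363l-47 119 17 15 14 8 13 16 2 7 79 0 0-74 4-16-1-19-5-9-13-10-16 0-13-4-22-17-8-9z"/><path d="M17 67l-1 114 7 16 5 45 9 11 32 14 30 0 6-2-4-16 2-7 23-17 12-5 15-3 32 5 2-20-2-5-28-8-63-29-15-1-14-7-9-9-5-10-22-52z"/><path d="M527 16l-201 0-2 3 0 10 3 2 14 4 38 4 8 4 11 13 13 4 20-11 26-31-12 25 0 14 10 32 0 30 5 11 11 6 15-1 23-7 2 2 2 31 8 30 3 32 2 2 2 0z"/><path d="M325 16l-11 0-9 11-43 13-19 9-18 18-8 4-28 8-16-2 0 52 8 20 6 4 4-1 36-36 2 7 16 17 41-37 48-24 29-8 23-11 17-2-5-2-11-13-8-4-38-4-16-6z"/><path d="M527 399l-92 2 12 9 6 13 0 15-4 16 1 74 78-1z"/><path d="M313 16l-206 0-3 30 2 6 27-7 21 2 10 8 9 22 16 2 36-12 18-18 19-9 43-13z"/><path d="M171 77l-18 4-13 6 1 20-2 14-16 32-2 2-11 0-19 4 35 14 37 19 18 5 8 0 10-6 21-21 24-28 0-3-18-22-29 31-8 5-4-1-8-10-4-13 0-42z"/><path d="M63 429l-47 1 1 98 55-1 5-17 23-52 3-17 4-8-28 2z"/>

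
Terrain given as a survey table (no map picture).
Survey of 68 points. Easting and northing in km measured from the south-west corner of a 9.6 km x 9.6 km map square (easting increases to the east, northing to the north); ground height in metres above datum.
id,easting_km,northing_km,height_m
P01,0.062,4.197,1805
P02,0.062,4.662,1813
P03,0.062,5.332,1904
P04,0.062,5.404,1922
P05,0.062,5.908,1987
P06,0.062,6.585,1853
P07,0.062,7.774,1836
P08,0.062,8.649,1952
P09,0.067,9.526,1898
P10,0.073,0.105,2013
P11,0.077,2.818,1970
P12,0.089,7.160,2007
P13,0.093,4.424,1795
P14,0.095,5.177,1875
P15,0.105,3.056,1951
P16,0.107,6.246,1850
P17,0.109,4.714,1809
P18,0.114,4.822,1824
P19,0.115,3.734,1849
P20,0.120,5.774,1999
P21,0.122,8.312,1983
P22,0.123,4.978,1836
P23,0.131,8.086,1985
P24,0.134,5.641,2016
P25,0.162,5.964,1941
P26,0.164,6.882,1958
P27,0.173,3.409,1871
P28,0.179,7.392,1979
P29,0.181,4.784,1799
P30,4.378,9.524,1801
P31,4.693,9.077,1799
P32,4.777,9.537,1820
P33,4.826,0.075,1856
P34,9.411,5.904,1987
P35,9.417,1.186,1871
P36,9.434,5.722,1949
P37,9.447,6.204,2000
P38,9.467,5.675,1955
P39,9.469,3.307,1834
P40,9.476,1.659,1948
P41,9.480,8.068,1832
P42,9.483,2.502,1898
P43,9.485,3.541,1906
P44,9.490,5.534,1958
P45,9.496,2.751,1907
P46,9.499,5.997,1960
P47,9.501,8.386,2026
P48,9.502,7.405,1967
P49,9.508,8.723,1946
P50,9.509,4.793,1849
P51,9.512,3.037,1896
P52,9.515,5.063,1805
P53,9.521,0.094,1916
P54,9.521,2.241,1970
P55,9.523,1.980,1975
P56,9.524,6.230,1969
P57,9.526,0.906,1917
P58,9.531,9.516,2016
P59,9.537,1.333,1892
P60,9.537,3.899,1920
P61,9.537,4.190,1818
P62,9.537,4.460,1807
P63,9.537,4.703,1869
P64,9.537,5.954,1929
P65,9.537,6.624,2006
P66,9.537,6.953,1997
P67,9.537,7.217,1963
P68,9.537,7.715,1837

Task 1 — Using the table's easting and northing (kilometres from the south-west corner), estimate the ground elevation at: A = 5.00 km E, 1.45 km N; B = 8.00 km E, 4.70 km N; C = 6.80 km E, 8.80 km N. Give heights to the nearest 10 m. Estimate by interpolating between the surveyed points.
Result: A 1950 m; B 1980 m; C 2010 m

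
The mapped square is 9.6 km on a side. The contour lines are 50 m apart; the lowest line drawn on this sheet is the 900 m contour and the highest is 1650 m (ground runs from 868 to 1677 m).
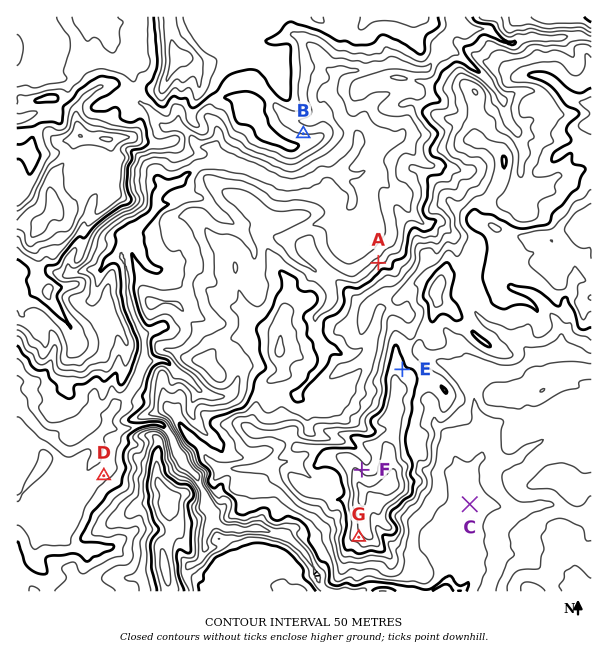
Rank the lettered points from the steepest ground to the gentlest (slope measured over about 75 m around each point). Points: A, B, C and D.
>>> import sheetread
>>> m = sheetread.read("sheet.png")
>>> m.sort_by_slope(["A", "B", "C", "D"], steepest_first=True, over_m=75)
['A', 'B', 'D', 'C']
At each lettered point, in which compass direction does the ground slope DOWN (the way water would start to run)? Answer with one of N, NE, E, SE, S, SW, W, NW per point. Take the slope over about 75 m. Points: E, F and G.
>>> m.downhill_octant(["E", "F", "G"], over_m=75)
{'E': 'NE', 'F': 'NE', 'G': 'SW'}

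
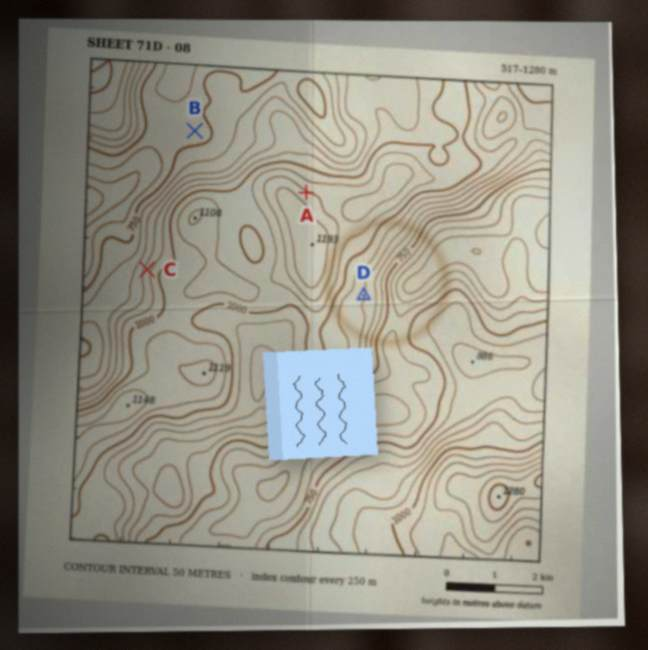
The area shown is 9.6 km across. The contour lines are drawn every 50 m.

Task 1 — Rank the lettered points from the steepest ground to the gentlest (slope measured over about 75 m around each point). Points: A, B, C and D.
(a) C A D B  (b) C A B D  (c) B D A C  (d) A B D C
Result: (a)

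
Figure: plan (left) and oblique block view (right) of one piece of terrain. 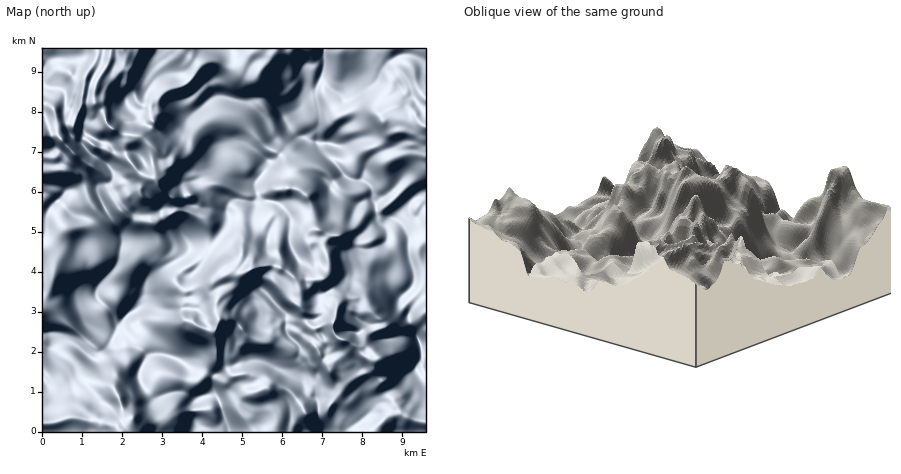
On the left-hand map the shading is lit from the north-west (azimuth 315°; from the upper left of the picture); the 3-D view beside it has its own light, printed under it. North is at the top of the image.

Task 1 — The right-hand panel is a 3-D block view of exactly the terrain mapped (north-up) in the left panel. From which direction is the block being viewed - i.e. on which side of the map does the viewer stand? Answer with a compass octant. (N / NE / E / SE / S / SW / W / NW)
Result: NW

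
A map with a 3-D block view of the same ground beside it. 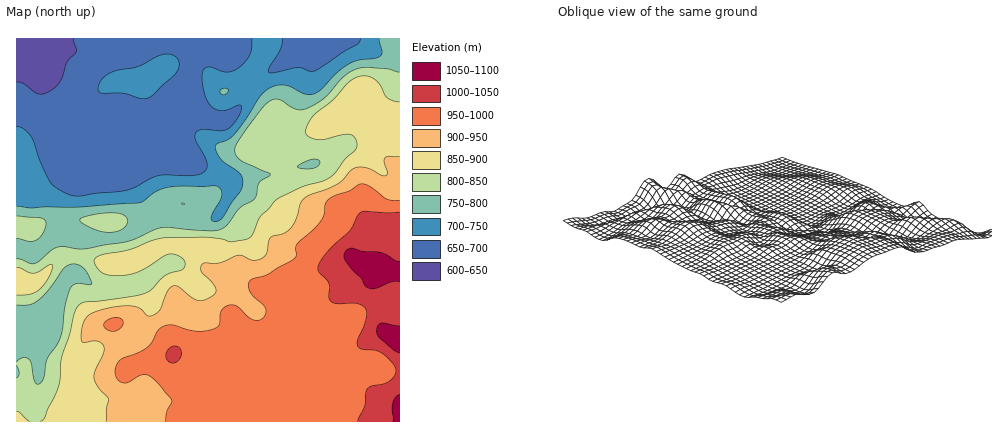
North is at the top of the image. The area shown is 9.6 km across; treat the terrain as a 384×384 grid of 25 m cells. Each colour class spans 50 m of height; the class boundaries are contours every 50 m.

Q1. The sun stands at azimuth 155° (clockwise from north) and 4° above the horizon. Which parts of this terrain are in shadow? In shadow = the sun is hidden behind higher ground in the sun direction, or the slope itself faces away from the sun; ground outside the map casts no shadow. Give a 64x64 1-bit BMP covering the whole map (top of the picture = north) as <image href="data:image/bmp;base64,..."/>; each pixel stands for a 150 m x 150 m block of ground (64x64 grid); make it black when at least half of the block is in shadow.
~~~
<image width="64" height="64" href="data:image/bmp;base64,Qk0+AgAAAAAAAD4AAAAoAAAAQAAAAEAAAAABAAEAAAAAAAACAAATCwAAEwsAAAIAAAAAAAAA////AAAAAAAAAAAAAAAAAAAAAAAAAAGAEAAAAAAAAYgcAAAAAAAAhJ4AAAAAAAAHHgAAAAAAAG8eAAAAAAAAfx4AAAAAAAB/DgwAAAAAAH4HD+AAAAAAPAcP+AAAAAAID4f/AAAAAADPx//AAAAAAI/Af+AAAACAD+Af/+AAAeAP4A//4AAB8w/8B//DwAH/D//H/4PgAP4P/+fn88AA/A///8P4AAAAB///g/gAAAAH//+D8AAAAAP//8HgAAAAAf//8IHwAADx/x/4A/wAAPj8B/xz/4AA/PgB/Pv/8AD+f/AA//34AP///AD/+P4A////Bn/8fwAP////////gAf///////+AAB///////8DwAH//////+P//////////////////+f/////////8v//////////f/////////////////////4f////////+B/////////wH////+D//+Af////AD//wA////4AH//AB///+GAP/4ADvH/x+Af/AAAAHcf4A/8AAAAAD/wAAAAAAAAf/gcAAAAAAB//H4AAAAAAH/8f4AAAAAAP/5/wAAAAAAD/3/gADgAAAH///AAAAAAAP//8AAAAAAH///8AAAAAA////+AAAAAH////+AA4AAf////8ADgAB/z///gAAAAH/H//8AAAAAf8f//gAAAAA/x//8A=="/>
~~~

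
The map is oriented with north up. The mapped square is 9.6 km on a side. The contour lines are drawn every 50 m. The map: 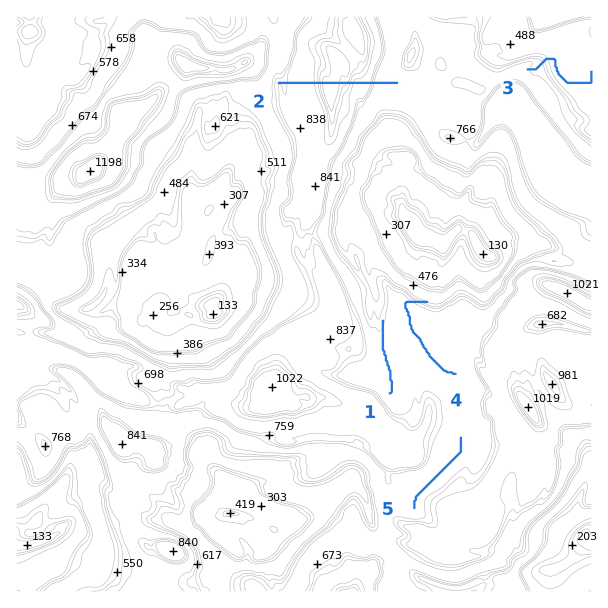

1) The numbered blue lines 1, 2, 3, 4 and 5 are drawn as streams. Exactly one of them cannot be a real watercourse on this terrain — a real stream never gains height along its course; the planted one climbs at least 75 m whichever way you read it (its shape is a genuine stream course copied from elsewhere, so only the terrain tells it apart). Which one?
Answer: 2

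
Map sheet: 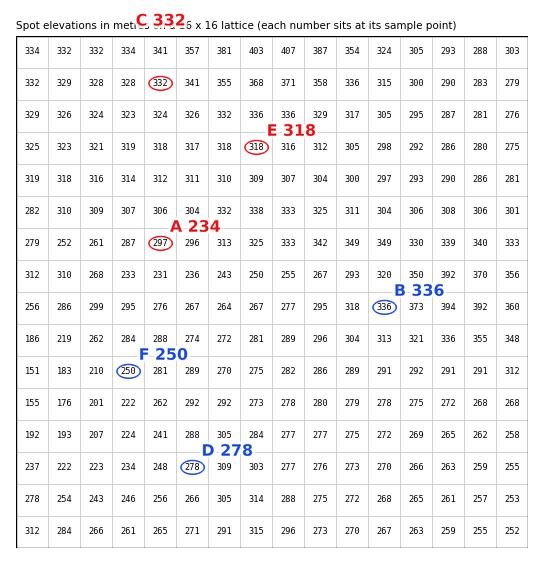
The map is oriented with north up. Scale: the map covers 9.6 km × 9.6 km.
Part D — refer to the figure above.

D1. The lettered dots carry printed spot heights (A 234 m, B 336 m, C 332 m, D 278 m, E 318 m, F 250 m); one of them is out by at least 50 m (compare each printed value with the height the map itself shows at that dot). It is A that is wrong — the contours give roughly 297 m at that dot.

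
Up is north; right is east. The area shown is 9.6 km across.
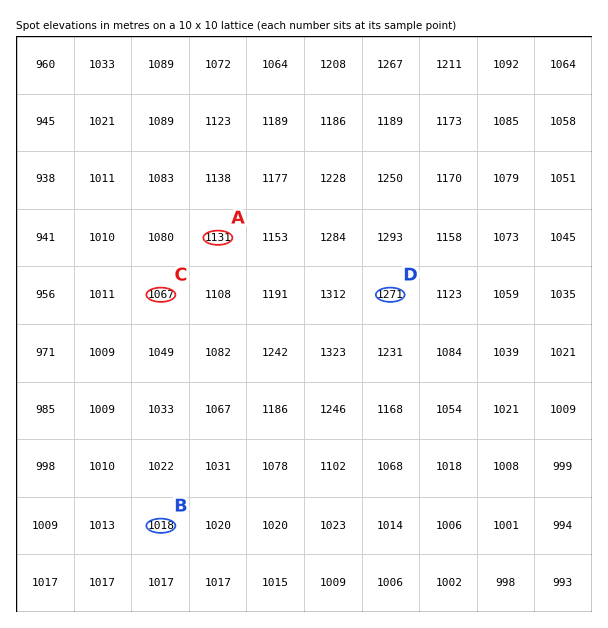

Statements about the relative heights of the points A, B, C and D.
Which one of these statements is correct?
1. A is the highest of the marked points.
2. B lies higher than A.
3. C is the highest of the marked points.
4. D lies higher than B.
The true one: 4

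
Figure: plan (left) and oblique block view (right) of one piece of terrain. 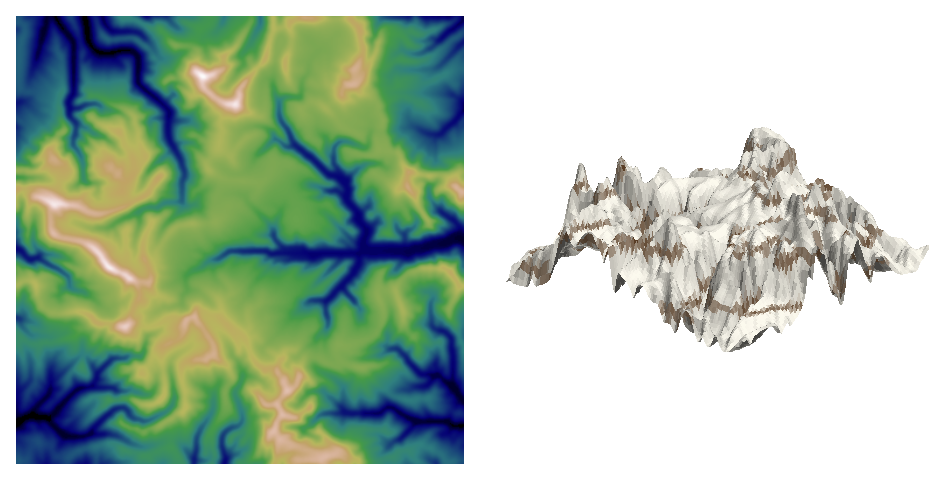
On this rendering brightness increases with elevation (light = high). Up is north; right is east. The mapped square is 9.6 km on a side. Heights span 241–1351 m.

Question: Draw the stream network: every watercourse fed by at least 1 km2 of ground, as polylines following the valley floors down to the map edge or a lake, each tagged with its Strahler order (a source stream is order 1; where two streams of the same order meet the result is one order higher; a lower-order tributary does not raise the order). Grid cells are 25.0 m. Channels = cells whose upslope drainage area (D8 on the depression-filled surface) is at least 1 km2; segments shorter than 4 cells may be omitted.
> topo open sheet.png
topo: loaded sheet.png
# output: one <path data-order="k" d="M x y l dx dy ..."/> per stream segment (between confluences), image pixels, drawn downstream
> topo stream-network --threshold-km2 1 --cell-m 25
<path data-order="2" d="M48 418l-3-1-17 0"/><path data-order="2" d="M28 417l-8 3-3 4"/><path data-order="1" d="M210 414l-4 9-4 3-5 9-1 4 0 13-2 6 0 5"/><path data-order="2" d="M346 413l35 0 5-6 6 0 10 7 3 2 2 2 5 1 2 2 33 0 7 5 9 0"/><path data-order="1" d="M343 410l3 3"/><path data-order="1" d="M173 402l-1 4-6 6-20 9-13-3-9-11-8 2-11 8-13 13 0 2-8 5-16 0-2-2-7-4-9-8-2-5"/><path data-order="2" d="M458 393l5 7"/><path data-order="1" d="M50 390l-2 6-14 14-1 4-5 3"/><path data-order="1" d="M243 376l-5 12-3 4 1 6 3 6 3 7 1 8-5 7-10 4-5 4-1 4 0 9 3 8 0 7-1 1"/><path data-order="1" d="M113 358l-16 16 0 4-3 7-5 3-7 0-6 2-24 26-4 2"/><path data-order="1" d="M391 349l7 0 9 9 2 4 11 12 3 1 16 0 9 9 4 1 1 4 5 4"/><path data-order="1" d="M327 316l-1-3 0-12"/><path data-order="1" d="M431 314l1 4 0 8 3 3 10 3 7 8 0 10 1 1 0 34 5 8"/><path data-order="1" d="M308 302l4-2 10 0 4 1"/><path data-order="2" d="M326 301l3-2 25-26 6-11 0-9"/><path data-order="1" d="M83 292l-1-1-8-1-5-6 0-6-6-6-14-7-9-7-2 0"/><path data-order="1" d="M187 288l-1-3 0-8 6-6 9-4 8-7 4 0 7-2 10-7 36 0 4 2 11 0 3-1"/><path data-order="2" d="M38 258l-9 1-2-1-7-8-3-1"/><path data-order="3" d="M360 253l2-2 7 0"/><path data-order="2" d="M284 252l4 0 2 1 70 0"/><path data-order="3" d="M369 251l42 0 5-2 7 0 3-3 7-1 1-1 12-1 8-5 7 0"/><path data-order="1" d="M273 235l4 7 7 7 0 3"/><path data-order="1" d="M460 229l0 8 1 1"/><path data-order="1" d="M113 224l12-7 14-4 6-5 5 0 1-1 6 1 9-6 13 0 3-2"/><path data-order="2" d="M182 200l0-19 3-3 0-7-4-7 0-4-7-13-2-2-4-8 0-20 1-1 0-5-12-13-12-8-6-6-1-2 0-26-5-4-2-2-11 0-5 3-13 0-1-1-4 0-7-7-2-5-1-16-3-7"/><path data-order="1" d="M83 179l0-17-3-9-6-7 0-8 2-5 0-10-7-8 0-4 1-1-1-9 5-7 0-52-12-14-7-11"/><path data-order="2" d="M337 176l4 3 7 9 0 14 9 9 0 9 10 10 0 5-4 6 0 5 6 5"/><path data-order="1" d="M360 146l-12-5-7 0-6 5-1 2 0 16 3 4 0 8"/><path data-order="2" d="M295 145l12 10 5 3 16 16 9 2"/><path data-order="1" d="M271 143l3-4 3 0 8 7 7 0 3-1"/><path data-order="1" d="M426 133l4 1 10 0 19-17 4-7"/><path data-order="2" d="M279 102l0 14 1 3 3 5 4 5 4 7 0 2 4 7"/><path data-order="1" d="M273 88l1 1 0 5 5 8"/><path data-order="1" d="M448 57l15-15"/><path data-order="1" d="M320 50l-4 3-7 9-1 11-6 7 0 3-1 1 0 10-1 2-1 1-14 0-6 5"/><path data-order="1" d="M41 41l0-2 1 0 1-3 3-7 1-12"/><path data-order="1" d="M253 38l7-13 0-8"/><path data-order="1" d="M111 31l-6-6-2-8"/><path data-order="1" d="M461 22l2-2 0-3"/>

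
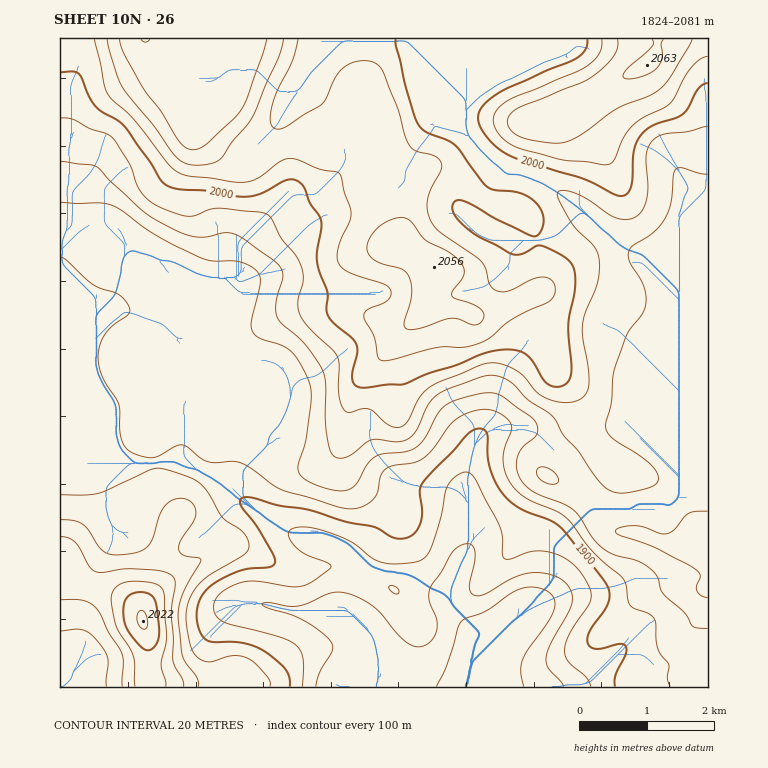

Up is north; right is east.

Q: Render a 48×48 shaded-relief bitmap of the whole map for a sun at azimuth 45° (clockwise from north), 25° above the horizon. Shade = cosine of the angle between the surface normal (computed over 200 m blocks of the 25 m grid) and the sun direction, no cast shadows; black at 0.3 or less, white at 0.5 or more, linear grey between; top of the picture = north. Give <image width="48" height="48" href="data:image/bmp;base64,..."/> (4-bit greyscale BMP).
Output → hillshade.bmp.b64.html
<image width="48" height="48" href="data:image/bmp;base64,Qk32BAAAAAAAAHYAAAAoAAAAMAAAADAAAAABAAQAAAAAAIAEAAATCwAAEwsAABAAAAAAAAAAAAAAABEREQAiIiIAMzMzAERERABVVVUAZmZmAHd3dwCIiIgAmZmZAKqqqgC7u7sAzMzMAN3d3QDu7u4A////AJmGVZz/66q97tuZmZiZqqmHd2VFeJmJmpmGRYz/66ze7cqZmYiJq6mHd2VWeIiImZh1Inz/7M7+3cuqmYeJq6mYh2VniIh3iIdjAX7/7d7t3cy6qHaKu6mZmHZ4iHdneIdSA7//7d3dzMy6l2eby5iZmHeIiHZnh3ZTN9//3My7qqqYdVisuXeJmHd4h2ZmZndle//9y6mHd4h2VXq8qHeIdmVmZmZmZpmZvf/sqHZVV4hmZ5q6mHeHZURURWd2eKu83u7bl2ZWiqmIiZmZqYd3ZVVCJGZmeLzd3MzLqYiKzLqZh3eKqYd3dmUgJFVmd97suqqqqqve26mYZmebqYd4h2QANWeIiO7bqYiaq87tuYdlVniruYd3d1IDaJqpmd3KmYiave7JdlM0Z4m8uYZmZCEmmqqpqru6mZms3tuGVDI1eZrMuoVUIRNoiZmZqqqqqqq93KhlRERYmru7qXUyEkeIeImZmZmZmqvMuYdmZlZ5q6mamGQyNpqHiZqqmZmZmZqpiHd3h3eJqXZ5mHVEerl4mqqpmZmZmIiYeIiJmHd4l0WJmYZnmpd5qqqZmZmZh3iYiIiZmHZohkaaqYdniGaKqqmZmZmZiImYiJmZmGVohmi7qXZmVVaKqpmZmZmZiJqpiZmZmGVndnq7l2VEMkaJqpmZmZmZh4mZmZmamGVWZnmpdmVDIkaaupmZmZmYd4mZmZmqmFRFZ3iHZWVDI1m8upmZmZmXeJqqmZmqlkRVZ3d3ZmUzRYvcupmZmZmYiaqqmZmYdDRWZnd3ZmVFZ5zcupmZmZmZmrqpmZiHUzRVVWd3dmZ4iK3cqpmZmZmZqqmZmZh2Q0VVVoiId3iYiKzbqZmZmZmZmYiZmZh2VVZneZiJiJupiJzLmZqZmZmZmHiZmZl2Znd4mYeJmry6mazKmaqpmZmYh4mpmZh3d3Z3h2Z4mrzLqrzLqrqZmZiIiJqZiIdmZlVmZVZ4m83Lu83Lu7qZmYiImZmHZmZVVVVmZmeKzu7Lq83My6mZmYiJmYZUVnZVVmd3eIm9//26qszMupmZmYiJl1M0Z3ZmZ3d4iZvf/sqZmszLqImZmXiIdCJGd2Znd3d3iaze26mIi8y5domqmXd3QiRXdlVnd3d3ibvMupiJvduWVpu6mXd2Q0VmVEVnh3Z3iaqrqZq83bhkV6y6mXd2VVVERFZ4hmZ4iamqqrzLqGREac3KmXd2ZUMjRomZhleIiaqrvMuXVDRWi925iHd2VDEUeKqphnmoiavM3chCIkV4m9yoiHd2QyE2iZqqmJuoib3d3JUiNGeIm7qGd3dkMhJYmZq7qquYis7suXQ1Z4iJmZhmeHZTISR5mZq8uqqImt7amYd5qqmZmId4mnZUM0aJmavMupmIm97JmZmrzLu6mHeKqndUNGiZmau7upmJrN25mZqrzMy6mIiaqodURGmZmZq7uqmavN2pmZmaq7y6mImrqYdTNXmZmZqru6mqvNypmZmZmqupiJmrqYdTNYqZmZmrzLmrvMupmZmZmZqXeJmqqQ=="/>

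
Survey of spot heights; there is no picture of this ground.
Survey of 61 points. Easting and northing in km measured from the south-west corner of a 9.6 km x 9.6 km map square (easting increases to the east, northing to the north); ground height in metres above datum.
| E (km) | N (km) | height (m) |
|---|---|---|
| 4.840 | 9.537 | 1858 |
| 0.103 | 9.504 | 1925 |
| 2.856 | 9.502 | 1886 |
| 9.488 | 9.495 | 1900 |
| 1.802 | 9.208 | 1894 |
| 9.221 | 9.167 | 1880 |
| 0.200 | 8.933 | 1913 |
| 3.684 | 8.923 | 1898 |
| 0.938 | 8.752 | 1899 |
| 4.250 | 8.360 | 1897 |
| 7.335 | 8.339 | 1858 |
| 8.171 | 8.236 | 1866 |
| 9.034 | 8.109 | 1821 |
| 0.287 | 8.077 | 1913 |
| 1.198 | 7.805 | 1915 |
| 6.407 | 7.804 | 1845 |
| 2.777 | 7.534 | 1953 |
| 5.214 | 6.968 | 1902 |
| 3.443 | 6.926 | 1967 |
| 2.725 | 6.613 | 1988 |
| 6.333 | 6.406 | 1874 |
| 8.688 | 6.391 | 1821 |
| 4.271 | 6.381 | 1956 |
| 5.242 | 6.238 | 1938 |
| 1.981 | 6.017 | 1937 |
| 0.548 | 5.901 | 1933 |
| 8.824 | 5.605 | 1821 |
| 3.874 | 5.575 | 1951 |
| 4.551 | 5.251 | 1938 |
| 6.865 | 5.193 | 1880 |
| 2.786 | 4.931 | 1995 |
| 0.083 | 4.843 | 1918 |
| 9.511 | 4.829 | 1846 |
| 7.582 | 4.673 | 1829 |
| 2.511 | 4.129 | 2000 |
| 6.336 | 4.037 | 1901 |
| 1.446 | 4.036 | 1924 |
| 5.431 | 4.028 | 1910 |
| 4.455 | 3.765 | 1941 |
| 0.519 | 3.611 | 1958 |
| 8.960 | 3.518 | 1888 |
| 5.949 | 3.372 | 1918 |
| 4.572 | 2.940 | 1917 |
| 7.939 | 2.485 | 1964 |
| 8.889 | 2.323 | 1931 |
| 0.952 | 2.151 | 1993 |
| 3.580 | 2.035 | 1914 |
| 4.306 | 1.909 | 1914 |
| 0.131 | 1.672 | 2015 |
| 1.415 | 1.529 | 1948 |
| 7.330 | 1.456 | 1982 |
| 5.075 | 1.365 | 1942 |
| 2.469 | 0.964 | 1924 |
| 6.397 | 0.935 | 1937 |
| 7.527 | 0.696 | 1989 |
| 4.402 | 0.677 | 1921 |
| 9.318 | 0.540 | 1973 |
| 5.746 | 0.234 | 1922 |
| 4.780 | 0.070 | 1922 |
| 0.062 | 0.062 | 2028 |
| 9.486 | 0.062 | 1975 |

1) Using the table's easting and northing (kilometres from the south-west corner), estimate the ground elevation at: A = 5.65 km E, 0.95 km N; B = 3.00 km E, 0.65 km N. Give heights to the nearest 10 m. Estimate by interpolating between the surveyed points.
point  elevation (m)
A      1930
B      1910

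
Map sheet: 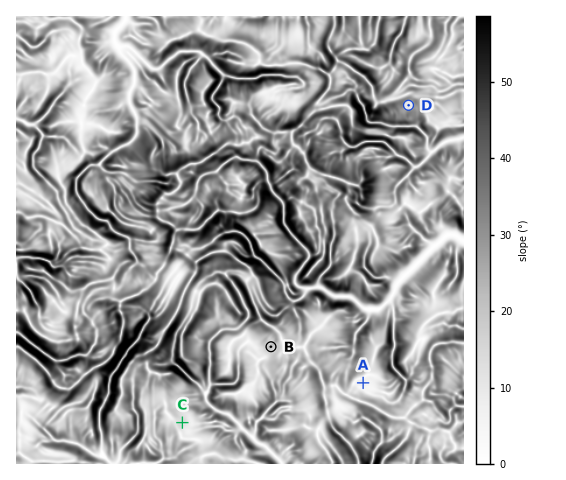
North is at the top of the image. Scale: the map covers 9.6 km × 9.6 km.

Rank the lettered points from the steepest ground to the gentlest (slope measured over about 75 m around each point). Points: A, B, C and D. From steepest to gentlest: D B C A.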